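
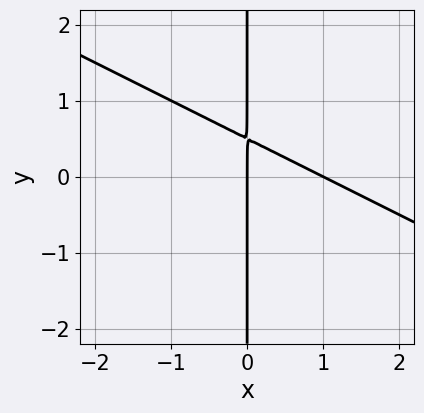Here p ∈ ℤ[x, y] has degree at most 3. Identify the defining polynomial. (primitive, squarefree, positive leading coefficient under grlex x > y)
First, the degree is 2 — the shape is more complex than any degree-1 curve.
Then, from the axis intercepts and sections: every point of the y-axis in the box is on the curve; among the integer gridlines, it crosses the x-axis at x ∈ {0, 1}.
Finally, matching integer coefficients to the picture gives p.

x^2 + 2*x*y - x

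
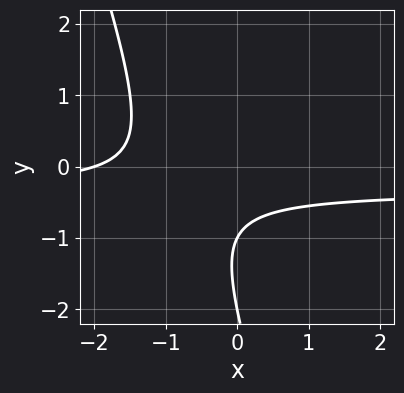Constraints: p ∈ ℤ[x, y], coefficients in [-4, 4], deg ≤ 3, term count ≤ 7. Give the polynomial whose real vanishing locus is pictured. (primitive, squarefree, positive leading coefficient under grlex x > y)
1. deg p = 2. A generic line meets the curve in up to 2 points.
2. Observable constraints: the y-axis gridline crossings are at y ∈ {-2, -1}; it crosses the x-axis at the gridline x = -2.
3. These observations pin down the coefficients.

3*x*y + y^2 + x + 3*y + 2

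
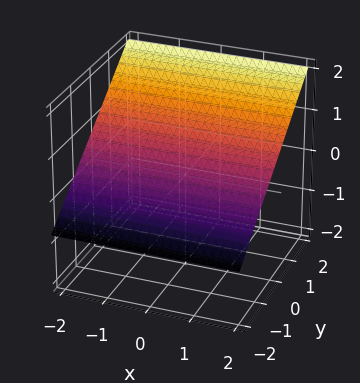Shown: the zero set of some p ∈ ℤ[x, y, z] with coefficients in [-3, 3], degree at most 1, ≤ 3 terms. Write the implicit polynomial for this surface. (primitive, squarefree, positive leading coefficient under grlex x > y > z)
2*y - 3*z + 2

(a) deg p = 1.
(b) Against the integer gridlines: the surface avoids every integer x-axis point in the box; it meets the y-axis at y = -1 (among the integer gridlines).
(c) Solving for integer coefficients yields p as stated.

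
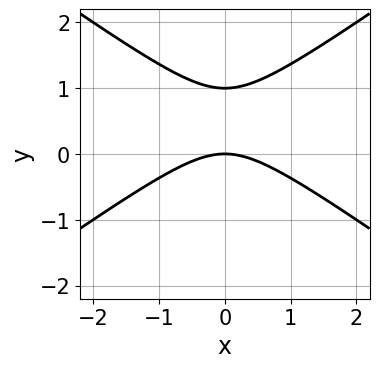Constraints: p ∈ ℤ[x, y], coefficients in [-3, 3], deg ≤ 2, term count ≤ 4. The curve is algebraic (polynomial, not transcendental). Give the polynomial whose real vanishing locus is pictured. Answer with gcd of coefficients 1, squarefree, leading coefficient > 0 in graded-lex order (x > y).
x^2 - 2*y^2 + 2*y

(a) Degree: no degree-1 curve has this shape, so deg p = 2.
(b) Symmetries: it's symmetric under x → −x, forcing even powers of x.
(c) Observable constraints: the y-axis gridline crossings are at y ∈ {0, 1}; it crosses the x-axis at the gridline x = 0.
(d) Solving for integer coefficients yields p as stated.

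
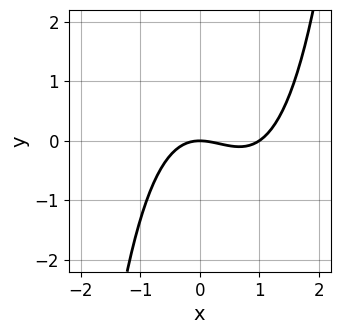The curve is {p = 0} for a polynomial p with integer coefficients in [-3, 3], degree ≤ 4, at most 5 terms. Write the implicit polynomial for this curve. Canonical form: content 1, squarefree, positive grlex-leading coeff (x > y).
2*x^3 - 2*x^2 - 3*y

First, deg p = 3. No degree-2 curve has this shape.
Then, against the integer gridlines: it crosses the y-axis at the gridline y = 0; among the integer gridlines, it crosses the x-axis at x ∈ {0, 1}.
Finally, putting this together gives p.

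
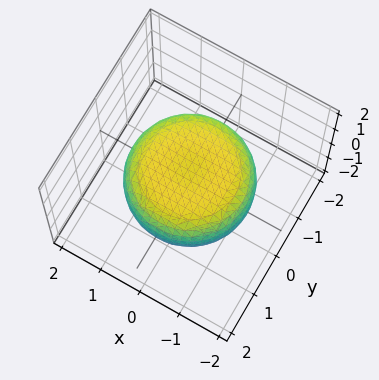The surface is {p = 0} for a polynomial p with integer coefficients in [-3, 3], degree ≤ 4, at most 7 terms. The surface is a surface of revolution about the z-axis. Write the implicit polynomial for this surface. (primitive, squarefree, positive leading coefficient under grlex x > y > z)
x^4 + 2*x^2*y^2 + y^4 - x^2 - y^2 + 3*z^2 - 2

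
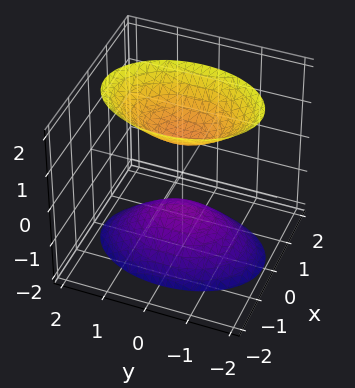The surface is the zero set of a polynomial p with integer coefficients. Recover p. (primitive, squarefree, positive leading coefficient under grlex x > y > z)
First, I count 2 distinct pieces.
Next, degree: two separate bowl-shaped sheets opening away from each other; a quadric, so deg p = 2.
Then, symmetries: the x ↦ −x reflection is a symmetry, so x appears only in even powers; the z ↦ −z reflection is a symmetry, so z appears only in even powers; mirror symmetry y ↦ −y ⇒ only even powers of y.
Then, from the visible intercepts: among the integer gridlines, it crosses the z-axis at z ∈ {-1, 1}; it misses every integer gridline on the x-axis; the surface avoids every integer y-axis point in the box.
Finally, putting this together gives p.

2*x^2 + y^2 - z^2 + 1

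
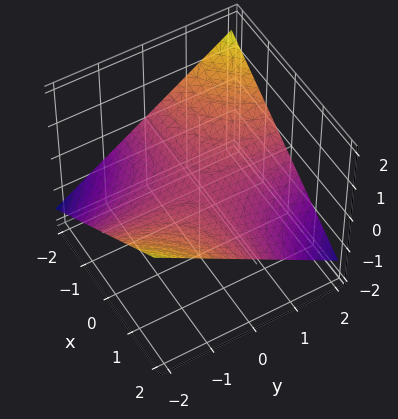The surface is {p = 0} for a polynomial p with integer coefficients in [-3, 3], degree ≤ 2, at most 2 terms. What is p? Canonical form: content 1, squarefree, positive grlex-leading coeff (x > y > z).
x*y + 3*z

(a) The degree is 2 — a hyperbolic paraboloid; a quadric.
(b) Checking where it meets the axes: every point of the y-axis in the box is on the surface; it crosses the z-axis at the gridline z = 0.
(c) Putting this together gives p. Check: (1, 0, 0) on the x-axis lies on the surface, and p(1, 0, 0) = 0. ✓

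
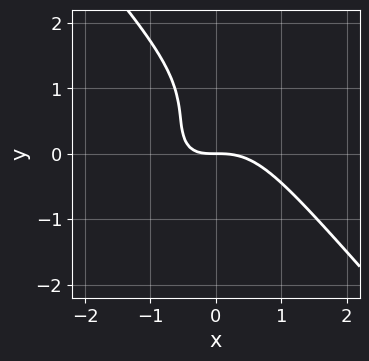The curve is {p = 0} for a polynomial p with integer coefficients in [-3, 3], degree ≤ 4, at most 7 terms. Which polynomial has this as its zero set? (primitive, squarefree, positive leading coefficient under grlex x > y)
3*x^3 + 2*y^3 + 2*x*y - 3*y^2 + 3*y

1. Degree: the shape is more complex than any degree-2 curve, so deg p = 3.
2. From the visible intercepts: it meets the y-axis at y = 0 (among the integer gridlines); it crosses the x-axis at the gridline x = 0.
3. Assembling these constraints gives the stated polynomial.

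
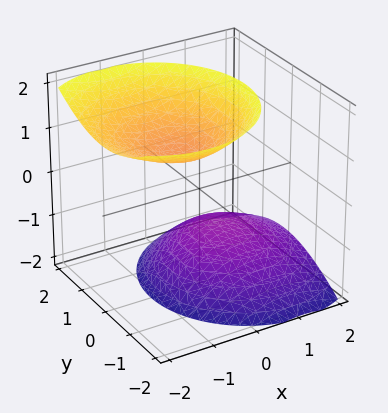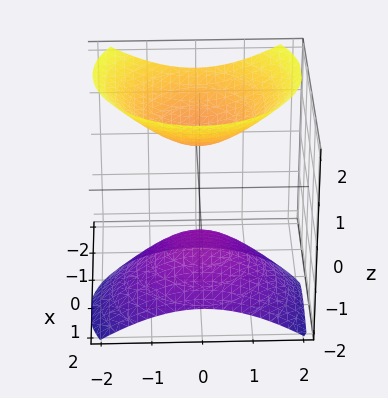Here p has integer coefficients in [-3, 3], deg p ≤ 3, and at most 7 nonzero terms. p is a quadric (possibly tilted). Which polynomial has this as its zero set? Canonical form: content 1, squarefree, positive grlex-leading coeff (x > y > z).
There are 2 components.
deg p = 2.
Against the integer gridlines: the surface avoids every integer y-axis point in the box; the surface avoids every integer x-axis point in the box.
Solving for integer coefficients yields p as stated.

x^2 + x*z + y^2 - z^2 + 1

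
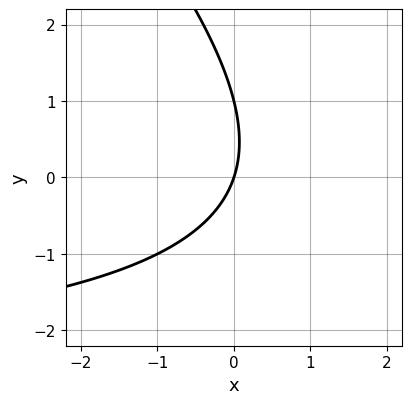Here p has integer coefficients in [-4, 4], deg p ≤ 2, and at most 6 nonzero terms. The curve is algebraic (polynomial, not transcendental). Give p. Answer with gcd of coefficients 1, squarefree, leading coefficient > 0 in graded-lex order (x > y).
1. deg p = 2.
2. Observable constraints: it crosses the x-axis at the gridline x = 0; the y-axis gridline crossings are at y ∈ {0, 1}.
3. Assembling these constraints gives the stated polynomial.

x*y + y^2 + 3*x - y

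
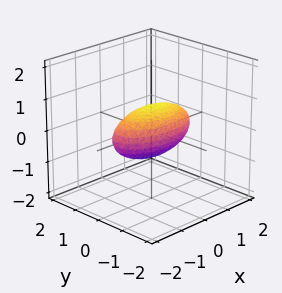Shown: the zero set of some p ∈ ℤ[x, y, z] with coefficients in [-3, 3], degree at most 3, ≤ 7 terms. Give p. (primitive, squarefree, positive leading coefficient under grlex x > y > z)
First, deg p = 2. A generic line meets the surface in up to 2 points.
Finally, solving for integer coefficients yields p as stated.

x^2 + 3*y^2 + y*z + 3*z^2 - 2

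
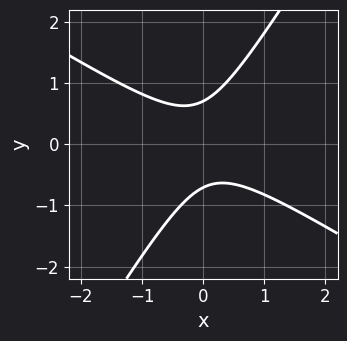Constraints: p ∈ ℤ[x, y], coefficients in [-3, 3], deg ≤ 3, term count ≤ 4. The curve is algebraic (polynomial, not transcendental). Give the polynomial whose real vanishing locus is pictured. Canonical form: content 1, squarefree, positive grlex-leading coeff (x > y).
First, the degree is 2 — a generic line meets the curve in up to 2 points.
Next, reading off the gridlines: the curve avoids every integer x-axis point in the box.
Finally, assembling these constraints gives the stated polynomial.

2*x^2 + 2*x*y - 2*y^2 + 1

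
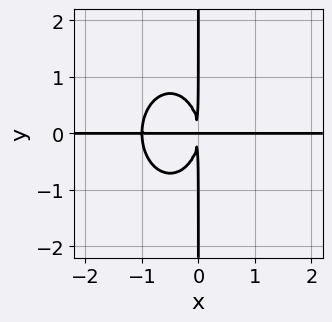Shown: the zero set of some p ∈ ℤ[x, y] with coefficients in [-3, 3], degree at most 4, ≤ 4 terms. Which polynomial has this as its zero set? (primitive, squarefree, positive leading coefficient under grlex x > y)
1. deg p = 4.
2. Against the integer gridlines: the visible x-axis segment lies entirely on the curve; every point of the y-axis in the box is on the curve.
3. Assembling these constraints gives the stated polynomial.

2*x^3*y + x*y^3 + 2*x^2*y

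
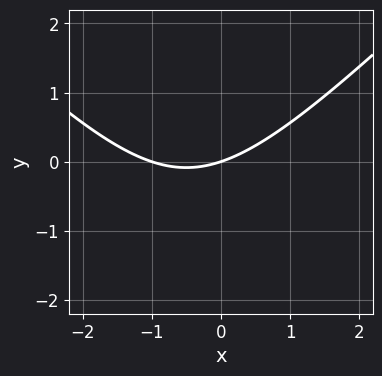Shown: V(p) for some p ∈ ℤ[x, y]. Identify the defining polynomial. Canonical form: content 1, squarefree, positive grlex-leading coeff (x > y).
x^2 - y^2 + x - 3*y

1. Degree: a generic line meets the curve in up to 2 points, so deg p = 2.
2. From the visible intercepts: among the integer gridlines, it crosses the x-axis at x ∈ {-1, 0}; one y-axis crossing is at y = 0.
3. Solving for integer coefficients yields p as stated.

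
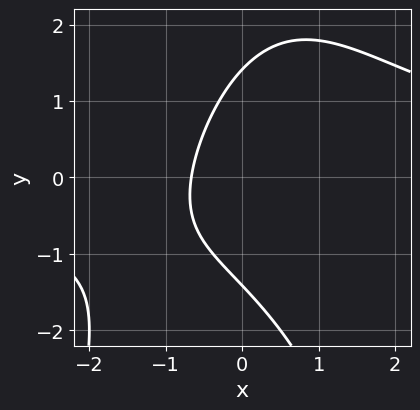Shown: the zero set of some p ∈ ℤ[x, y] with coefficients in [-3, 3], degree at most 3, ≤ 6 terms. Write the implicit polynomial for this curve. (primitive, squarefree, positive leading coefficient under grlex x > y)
x^2*y + y^2 - 3*x - 2

First, degree: the shape is more complex than any degree-2 curve, so deg p = 3.
Finally, matching integer coefficients to the picture gives p.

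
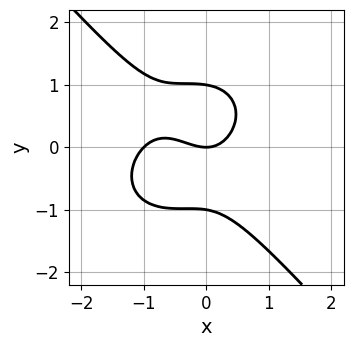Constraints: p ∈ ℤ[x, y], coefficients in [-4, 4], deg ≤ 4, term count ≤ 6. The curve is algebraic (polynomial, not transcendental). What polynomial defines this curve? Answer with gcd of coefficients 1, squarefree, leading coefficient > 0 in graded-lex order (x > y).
3*x^3 + x*y^2 + 3*y^3 + 3*x^2 - 3*y

1. The degree is 3 — no degree-2 curve has this shape.
2. Against the integer gridlines: the x-axis gridline crossings are at x ∈ {-1, 0}; the y-axis gridline crossings are at y ∈ {-1, 0, 1}.
3. Together with the visible shape, these determine p as stated.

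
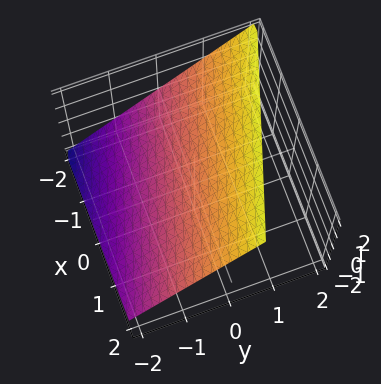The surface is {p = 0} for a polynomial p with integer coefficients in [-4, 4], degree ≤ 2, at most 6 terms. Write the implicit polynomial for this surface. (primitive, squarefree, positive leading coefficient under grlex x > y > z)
x + 3*y - 3*z + 2

1. The degree is 1 — every cross-section is a straight line — this is a plane.
2. Against the integer gridlines: it crosses the x-axis at the gridline x = -2.
3. Together with the visible shape, these determine p as stated.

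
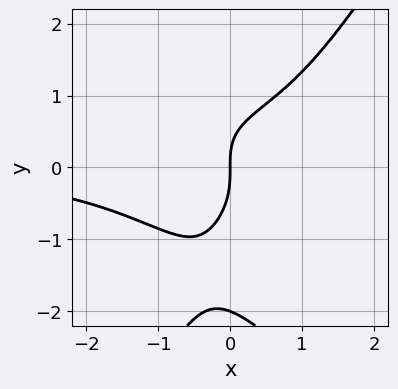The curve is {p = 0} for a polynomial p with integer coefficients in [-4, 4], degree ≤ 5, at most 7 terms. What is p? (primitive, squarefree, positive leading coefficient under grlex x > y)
x^3*y + 2*x^2*y^2 - y^4 - 2*y^3 + 3*x

Degree: no degree-3 curve has this shape, so deg p = 4.
Against the integer gridlines: the y-axis gridline crossings are at y ∈ {-2, 0}; it crosses the x-axis at the gridline x = 0.
Solving for integer coefficients yields p as stated.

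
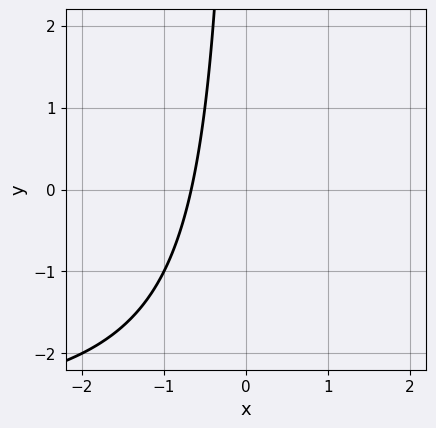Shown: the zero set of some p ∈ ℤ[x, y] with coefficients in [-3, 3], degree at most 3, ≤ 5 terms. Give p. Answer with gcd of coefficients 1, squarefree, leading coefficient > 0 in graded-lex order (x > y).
x*y + 3*x + 2

(a) The degree is 2 — no degree-1 curve has this shape.
(b) From the axis intercepts and sections: the curve avoids every integer y-axis point in the box.
(c) Assembling these constraints gives the stated polynomial.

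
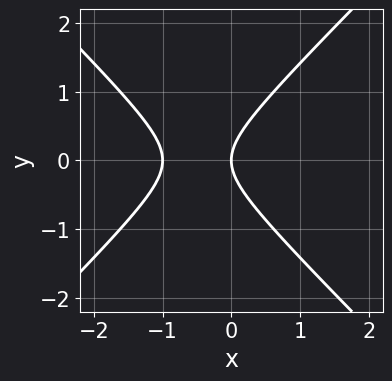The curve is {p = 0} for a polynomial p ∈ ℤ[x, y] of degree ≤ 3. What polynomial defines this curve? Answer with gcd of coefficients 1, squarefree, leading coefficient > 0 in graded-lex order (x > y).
Degree: the shape is more complex than any degree-1 curve, so deg p = 2.
Symmetries: it's symmetric under y → −y, forcing even powers of y.
Against the integer gridlines: one y-axis crossing is at y = 0; among the integer gridlines, it crosses the x-axis at x ∈ {-1, 0}.
Matching integer coefficients to the picture gives p.

x^2 - y^2 + x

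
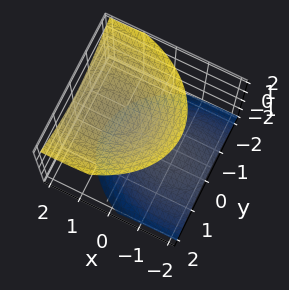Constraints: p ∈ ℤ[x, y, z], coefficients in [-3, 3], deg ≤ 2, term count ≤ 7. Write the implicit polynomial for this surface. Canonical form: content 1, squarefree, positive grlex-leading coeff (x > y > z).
x^2 - 2*x*z + 2*y^2 - 2*z^2 + 2

(a) There are 2 components. Treating them together as one polynomial.
(b) The degree is 2 — a generic line meets the surface in up to 2 points.
(c) From the axis intercepts and sections: among the integer gridlines, it crosses the z-axis at z ∈ {-1, 1}; the surface avoids every integer y-axis point in the box; the surface avoids every integer x-axis point in the box.
(d) The integer polynomial consistent with all of this is the stated p.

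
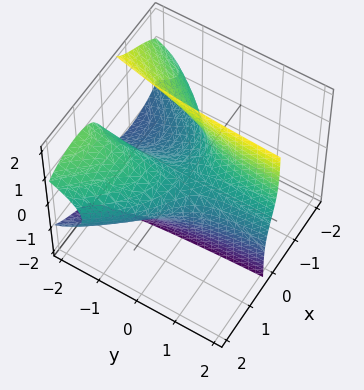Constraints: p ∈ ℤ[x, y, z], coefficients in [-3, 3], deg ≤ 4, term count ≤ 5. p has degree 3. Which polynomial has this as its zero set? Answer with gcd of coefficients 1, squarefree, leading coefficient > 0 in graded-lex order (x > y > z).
x^3 + 3*x*z^2 + 3*x*y + 2*z

1. The degree is 3 — a generic line meets the surface in up to 3 points.
2. Reading off the gridlines: it crosses the z-axis at the gridline z = 0; one x-axis crossing is at x = 0; every point of the y-axis in the box is on the surface.
3. These observations pin down the coefficients.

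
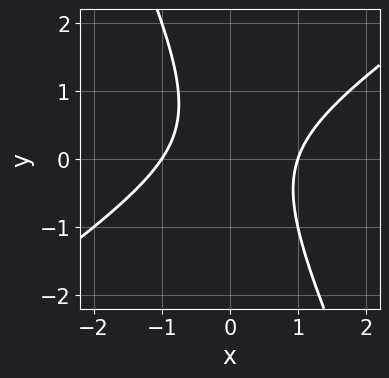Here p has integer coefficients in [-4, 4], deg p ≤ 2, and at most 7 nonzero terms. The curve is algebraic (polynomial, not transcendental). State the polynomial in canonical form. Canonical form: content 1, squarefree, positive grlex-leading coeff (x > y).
3*x^2 - 3*x*y - 2*y^2 + y - 3

(a) Degree: no degree-1 curve has this shape, so deg p = 2.
(b) Reading off the gridlines: no y-intercept at any integer in the box; among the integer gridlines, it crosses the x-axis at x ∈ {-1, 1}.
(c) These observations pin down the coefficients.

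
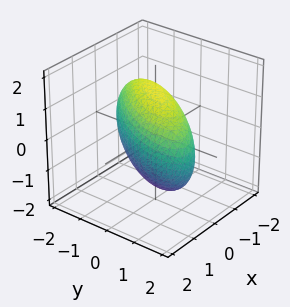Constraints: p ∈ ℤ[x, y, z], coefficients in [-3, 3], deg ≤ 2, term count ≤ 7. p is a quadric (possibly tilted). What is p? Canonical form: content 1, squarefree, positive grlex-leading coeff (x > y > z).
(a) The degree is 2 — a generic line meets the surface in up to 2 points.
(b) Against the integer gridlines: among the integer gridlines, it crosses the x-axis at x ∈ {-1, 1}.
(c) The integer polynomial consistent with all of this is the stated p.

2*x^2 - 2*x*y + y^2 + z^2 - 2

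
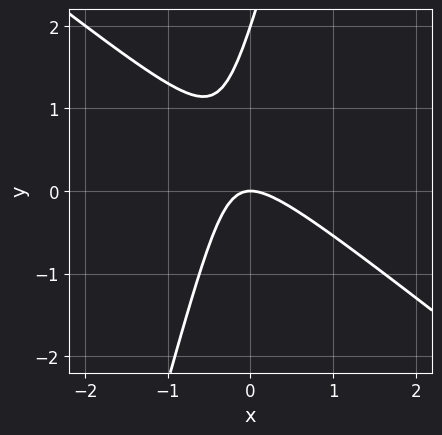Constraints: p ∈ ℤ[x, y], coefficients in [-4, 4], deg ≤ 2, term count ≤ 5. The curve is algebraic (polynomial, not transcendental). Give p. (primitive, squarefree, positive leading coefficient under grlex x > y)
1. deg p = 2. The shape is more complex than any degree-1 curve.
2. From the axis intercepts and sections: it meets the x-axis at x = 0 (among the integer gridlines); the y-axis gridline crossings are at y ∈ {0, 2}.
3. Fitting integer coefficients to these (and the overall shape) gives p.

3*x^2 + 3*x*y - y^2 + 2*y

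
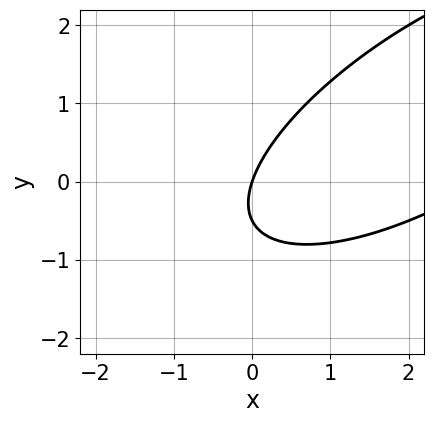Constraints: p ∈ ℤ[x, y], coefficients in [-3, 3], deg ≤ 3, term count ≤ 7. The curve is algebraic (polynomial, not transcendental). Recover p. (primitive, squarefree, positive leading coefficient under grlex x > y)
x^2 - 2*x*y + 2*y^2 - 3*x + y

(a) The degree is 2 — a generic line meets the curve in up to 2 points.
(b) Against the integer gridlines: it crosses the x-axis at the gridline x = 0; one y-axis crossing is at y = 0.
(c) These observations pin down the coefficients.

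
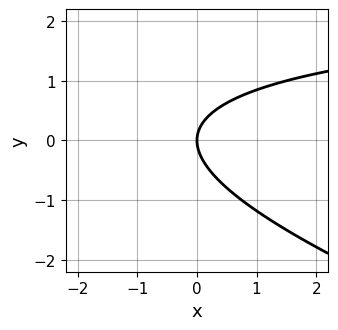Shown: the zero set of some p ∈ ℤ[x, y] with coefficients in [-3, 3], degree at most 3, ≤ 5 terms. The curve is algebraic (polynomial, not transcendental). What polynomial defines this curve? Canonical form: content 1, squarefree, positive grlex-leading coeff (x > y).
x*y + 3*y^2 - 3*x

First, deg p = 2. No degree-1 curve has this shape.
Then, against the integer gridlines: it meets the y-axis at y = 0 (among the integer gridlines); it crosses the x-axis at the gridline x = 0.
Finally, these observations pin down the coefficients.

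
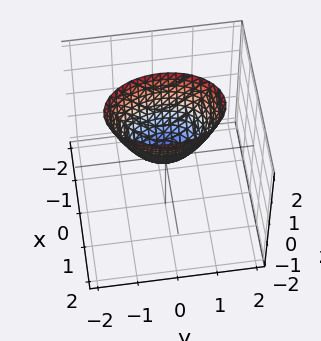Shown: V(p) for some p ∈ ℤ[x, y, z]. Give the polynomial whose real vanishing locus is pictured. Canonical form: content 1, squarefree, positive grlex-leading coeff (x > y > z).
2*x^2 + y^2 - z

1. Degree: a paraboloid; a quadric, so deg p = 2.
2. Symmetries: mirror symmetry y ↦ −y ⇒ only even powers of y; the x ↦ −x reflection is a symmetry, so x appears only in even powers.
3. Against the integer gridlines: one x-axis crossing is at x = 0; it meets the z-axis at z = 0 (among the integer gridlines).
4. Solving for integer coefficients yields p as stated.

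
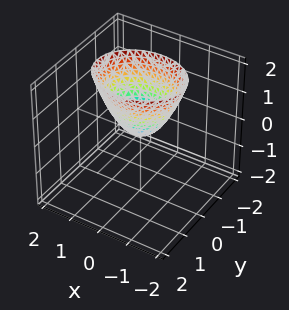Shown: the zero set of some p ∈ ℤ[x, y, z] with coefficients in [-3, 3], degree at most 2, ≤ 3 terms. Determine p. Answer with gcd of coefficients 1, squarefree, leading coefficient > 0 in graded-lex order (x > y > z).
2*x^2 + 3*y^2 - 2*z

(a) deg p = 2. A paraboloid; a quadric.
(b) Symmetries: mirror symmetry x ↦ −x ⇒ only even powers of x; the y ↦ −y reflection is a symmetry, so y appears only in even powers.
(c) Reading off the gridlines: one z-axis crossing is at z = 0; it crosses the y-axis at the gridline y = 0; one x-axis crossing is at x = 0.
(d) These observations pin down the coefficients.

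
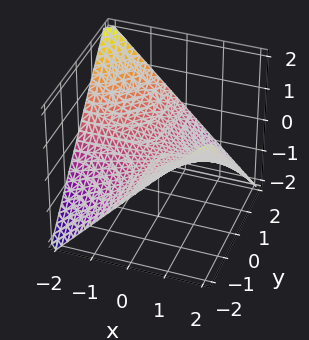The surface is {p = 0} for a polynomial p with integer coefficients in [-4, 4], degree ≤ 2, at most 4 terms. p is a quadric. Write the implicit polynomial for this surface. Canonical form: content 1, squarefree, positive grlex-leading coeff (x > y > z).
1. Degree: a hyperbolic paraboloid; a quadric, so deg p = 2.
2. From the visible intercepts: it crosses the z-axis at the gridline z = 0; every point of the y-axis in the box is on the surface.
3. Fitting integer coefficients to these (and the overall shape) gives p.

x*y + 2*z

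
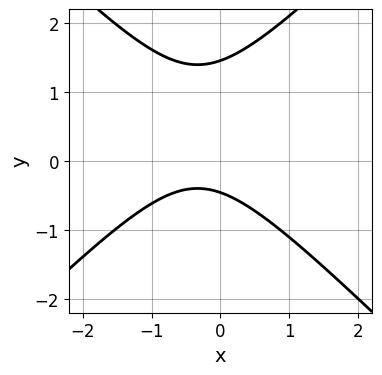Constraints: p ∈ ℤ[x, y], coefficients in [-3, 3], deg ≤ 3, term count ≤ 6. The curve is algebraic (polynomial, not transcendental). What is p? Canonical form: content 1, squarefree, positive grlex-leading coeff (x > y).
3*x^2 - 3*y^2 + 2*x + 3*y + 2

First, degree: a generic line meets the curve in up to 2 points, so deg p = 2.
Then, against the integer gridlines: no x-intercept at any integer in the box.
Finally, matching integer coefficients to the picture gives p.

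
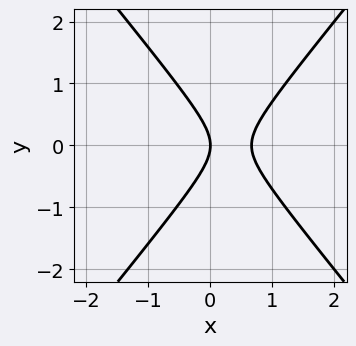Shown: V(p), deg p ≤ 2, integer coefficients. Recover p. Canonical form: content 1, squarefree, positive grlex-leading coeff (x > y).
3*x^2 - 2*y^2 - 2*x

First, degree: a generic line meets the curve in up to 2 points, so deg p = 2.
Then, symmetries: it's symmetric under y → −y, forcing even powers of y.
Then, checking where it meets the axes: one y-axis crossing is at y = 0; one x-axis crossing is at x = 0.
Finally, together with the visible shape, these determine p as stated.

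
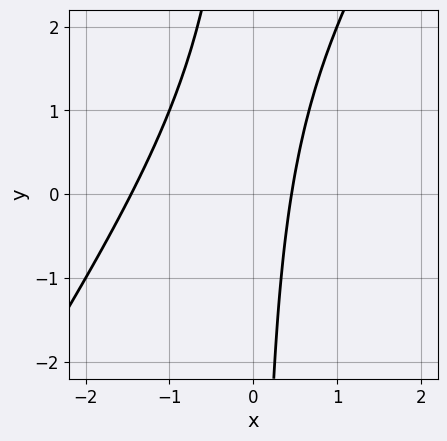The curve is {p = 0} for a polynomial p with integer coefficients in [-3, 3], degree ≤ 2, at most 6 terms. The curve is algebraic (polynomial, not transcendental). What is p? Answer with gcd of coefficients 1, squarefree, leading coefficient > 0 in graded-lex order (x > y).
First, deg p = 2. No degree-1 curve has this shape.
Then, reading off the gridlines: it misses every integer gridline on the y-axis.
Finally, assembling these constraints gives the stated polynomial.

3*x^2 - 2*x*y + 3*x - 2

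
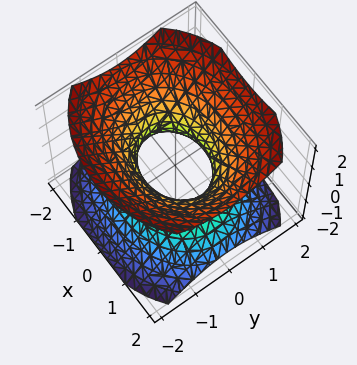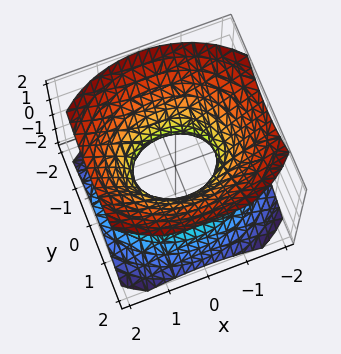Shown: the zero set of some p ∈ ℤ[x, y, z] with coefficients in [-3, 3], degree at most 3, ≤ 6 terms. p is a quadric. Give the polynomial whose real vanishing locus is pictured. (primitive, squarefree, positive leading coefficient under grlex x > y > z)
The degree is 2 — one connected sheet with a waist; a quadric.
Symmetries: mirror symmetry x ↦ −x ⇒ only even powers of x; the y ↦ −y reflection is a symmetry, so y appears only in even powers; it's symmetric under z → −z, forcing even powers of z.
Observable constraints: among the integer gridlines, it crosses the x-axis at x ∈ {-1, 1}; it misses every integer gridline on the z-axis.
These observations pin down the coefficients.

2*x^2 + 3*y^2 - 3*z^2 - 2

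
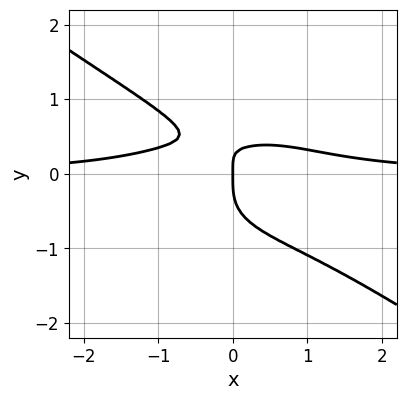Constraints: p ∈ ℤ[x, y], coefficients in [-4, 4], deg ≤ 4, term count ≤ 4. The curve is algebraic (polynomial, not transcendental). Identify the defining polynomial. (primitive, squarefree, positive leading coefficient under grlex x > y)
1. Degree: no degree-3 curve has this shape, so deg p = 4.
2. Checking where it meets the axes: it meets the x-axis at x = 0 (among the integer gridlines); one y-axis crossing is at y = 0.
3. These observations pin down the coefficients.

x^3*y + 3*y^4 + 2*x*y - x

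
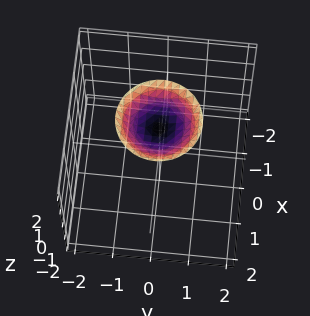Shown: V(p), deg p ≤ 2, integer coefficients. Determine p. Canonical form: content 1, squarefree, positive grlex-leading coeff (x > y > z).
x^2 + y^2 - 2*z + 3

The degree is 2 — no degree-1 surface has this shape.
Symmetries: the z-axis is an axis of rotation, so x and y enter only as x² + y².
Reading off the gridlines: it misses every integer gridline on the y-axis; it misses every integer gridline on the x-axis; a circular section at z = 2 has radius exactly 1.
Assembling these constraints gives the stated polynomial.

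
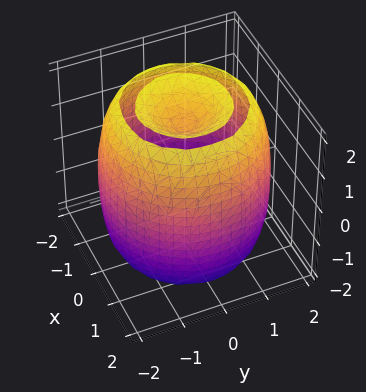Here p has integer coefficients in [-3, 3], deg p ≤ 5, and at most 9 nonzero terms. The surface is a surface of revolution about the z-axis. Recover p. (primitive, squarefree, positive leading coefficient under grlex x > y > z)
x^4 + 2*x^2*y^2 + y^4 - 3*x^2 - 3*y^2 + z^2 - 2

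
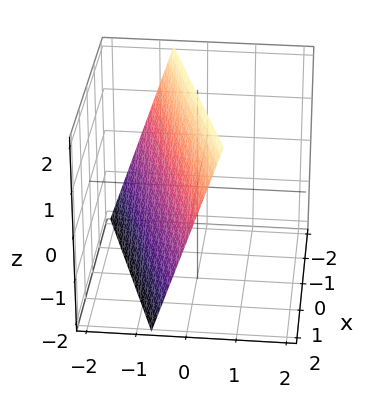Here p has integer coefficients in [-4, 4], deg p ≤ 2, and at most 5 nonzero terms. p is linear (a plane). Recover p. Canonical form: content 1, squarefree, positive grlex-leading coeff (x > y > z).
x - 3*y + z - 2

(a) Degree: every cross-section is a straight line — this is a plane, so deg p = 1.
(b) From the axis intercepts and sections: it meets the x-axis at x = 2 (among the integer gridlines); it crosses the z-axis at the gridline z = 2.
(c) The integer polynomial consistent with all of this is the stated p.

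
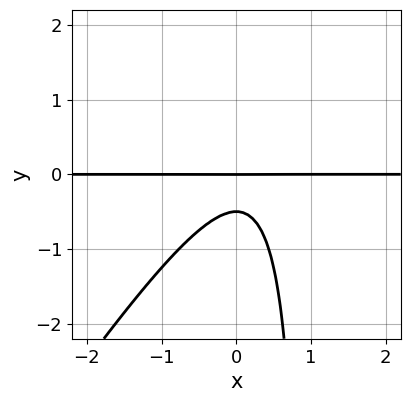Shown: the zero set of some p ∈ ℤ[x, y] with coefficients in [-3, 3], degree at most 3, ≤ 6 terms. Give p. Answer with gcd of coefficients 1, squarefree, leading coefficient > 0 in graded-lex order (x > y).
3*x^2*y - 2*x*y^2 - x*y + 2*y^2 + y

First, deg p = 3. A generic line meets the curve in up to 3 points.
Then, from the axis intercepts and sections: every point of the x-axis in the box is on the curve; it meets the y-axis at y = 0 (among the integer gridlines).
Finally, matching integer coefficients to the picture gives p.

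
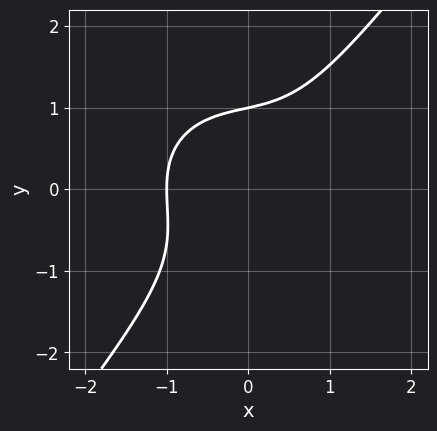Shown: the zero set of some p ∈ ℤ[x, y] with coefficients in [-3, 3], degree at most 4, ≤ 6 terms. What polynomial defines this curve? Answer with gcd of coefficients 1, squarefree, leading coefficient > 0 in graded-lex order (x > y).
First, the degree is 3 — a generic line meets the curve in up to 3 points.
Then, against the integer gridlines: it meets the x-axis at x = -1 (among the integer gridlines); it crosses the y-axis at the gridline y = 1.
Finally, putting this together gives p.

3*x^3 + 2*x*y^2 - 3*y^3 + 3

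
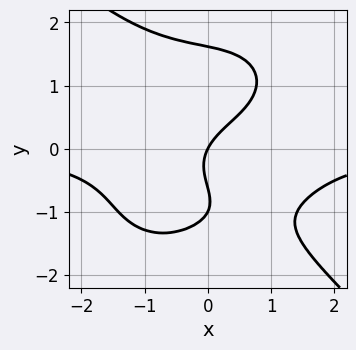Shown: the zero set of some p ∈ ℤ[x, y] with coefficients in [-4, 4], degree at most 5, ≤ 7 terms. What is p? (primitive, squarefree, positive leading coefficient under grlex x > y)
x^3*y + y^4 - 2*y^2 + 2*x - y

First, degree: the shape is more complex than any degree-3 curve, so deg p = 4.
Then, reading off the gridlines: the y-axis gridline crossings are at y ∈ {-1, 0}; it crosses the x-axis at the gridline x = 0.
Finally, these observations pin down the coefficients.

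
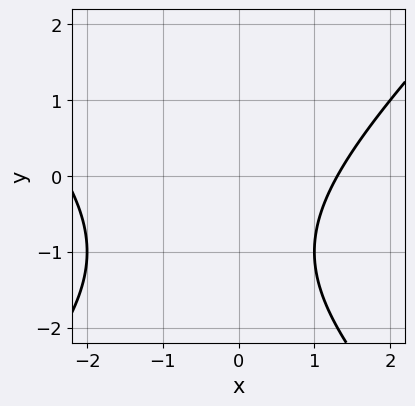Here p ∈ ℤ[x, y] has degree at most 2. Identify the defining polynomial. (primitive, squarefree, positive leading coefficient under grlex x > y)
(a) deg p = 2.
(b) From the axis intercepts and sections: the curve avoids every integer y-axis point in the box.
(c) These observations pin down the coefficients.

x^2 - y^2 + x - 2*y - 3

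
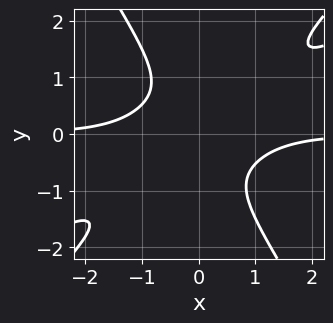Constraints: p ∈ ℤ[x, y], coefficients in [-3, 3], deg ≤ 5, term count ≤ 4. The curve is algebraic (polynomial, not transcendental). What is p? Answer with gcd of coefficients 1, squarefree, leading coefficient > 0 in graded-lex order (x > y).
x^3*y - 2*x^2*y^2 + y^4 + 1

(a) The degree is 4 — the shape is more complex than any degree-3 curve.
(b) Observable constraints: it misses every integer gridline on the x-axis; the curve avoids every integer y-axis point in the box.
(c) Assembling these constraints gives the stated polynomial.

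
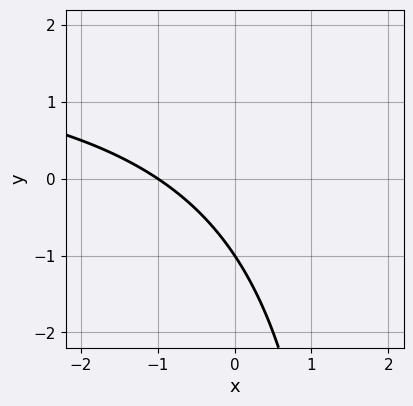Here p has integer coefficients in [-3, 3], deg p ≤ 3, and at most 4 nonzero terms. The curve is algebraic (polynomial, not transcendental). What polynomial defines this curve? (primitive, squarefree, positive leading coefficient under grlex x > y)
x*y - 2*x - 2*y - 2

deg p = 2.
Observable constraints: it meets the y-axis at y = -1 (among the integer gridlines); one x-axis crossing is at x = -1.
Solving for integer coefficients yields p as stated.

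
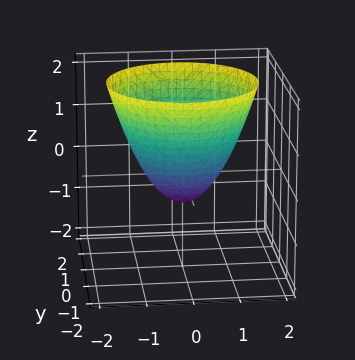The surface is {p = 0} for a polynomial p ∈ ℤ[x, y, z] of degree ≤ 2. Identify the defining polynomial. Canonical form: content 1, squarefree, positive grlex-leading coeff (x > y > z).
First, degree: no degree-1 surface has this shape, so deg p = 2.
Then, symmetries: rotational symmetry about the z-axis ⇒ p depends on x, y only through x² + y².
Then, from the visible intercepts: a circular section at z = 0 has radius between 0 and 1.
Finally, these observations pin down the coefficients.

3*x^2 + 3*y^2 - 3*z - 2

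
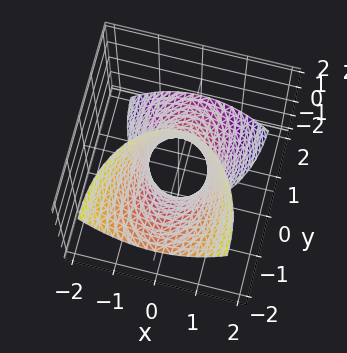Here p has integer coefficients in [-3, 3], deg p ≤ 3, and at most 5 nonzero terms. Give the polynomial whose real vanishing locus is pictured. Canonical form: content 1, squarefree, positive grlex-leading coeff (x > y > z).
2*x^2 + y^2 + 2*y*z - 1

First, degree: no degree-1 surface has this shape, so deg p = 2.
Then, against the integer gridlines: the surface avoids every integer z-axis point in the box; the y-axis gridline crossings are at y ∈ {-1, 1}.
Finally, the integer polynomial consistent with all of this is the stated p.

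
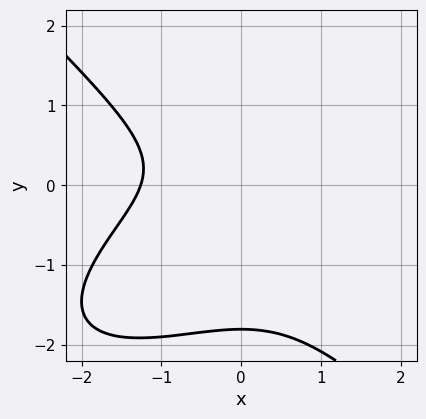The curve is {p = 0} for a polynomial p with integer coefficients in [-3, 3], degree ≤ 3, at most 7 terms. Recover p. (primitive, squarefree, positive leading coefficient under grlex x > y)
1. Degree: a generic line meets the curve in up to 3 points, so deg p = 3.
2. Putting this together gives p.

x^3 - x^2*y + 2*y^3 + 3*y^2 + 2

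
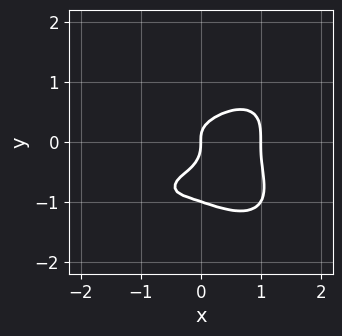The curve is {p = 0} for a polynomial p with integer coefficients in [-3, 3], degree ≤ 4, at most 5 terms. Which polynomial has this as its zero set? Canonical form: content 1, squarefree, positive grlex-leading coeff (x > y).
2*x^4 + 3*y^4 + 3*y^3 - x^2 - x

(a) Degree: a generic line meets the curve in up to 4 points, so deg p = 4.
(b) Observable constraints: among the integer gridlines, it crosses the x-axis at x ∈ {0, 1}; the y-axis gridline crossings are at y ∈ {-1, 0}.
(c) Solving for integer coefficients yields p as stated.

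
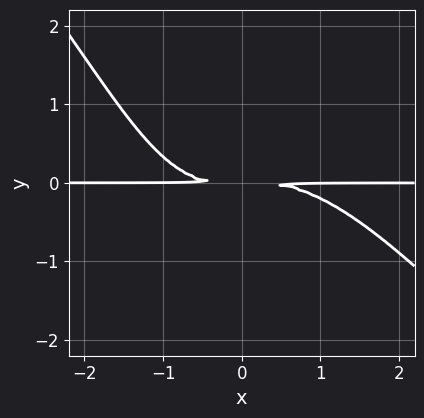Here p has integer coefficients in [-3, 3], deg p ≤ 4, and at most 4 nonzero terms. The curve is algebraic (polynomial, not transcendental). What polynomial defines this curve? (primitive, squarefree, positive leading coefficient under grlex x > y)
x^3*y + x^2*y^2 + x*y^2 + 3*y^2

Degree: the shape is more complex than any degree-3 curve, so deg p = 4.
Reading off the gridlines: the visible x-axis segment lies entirely on the curve.
Fitting integer coefficients to these (and the overall shape) gives p.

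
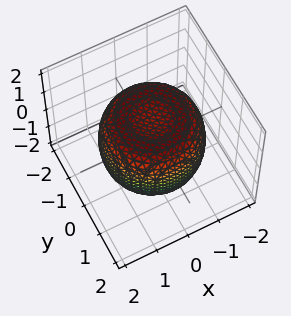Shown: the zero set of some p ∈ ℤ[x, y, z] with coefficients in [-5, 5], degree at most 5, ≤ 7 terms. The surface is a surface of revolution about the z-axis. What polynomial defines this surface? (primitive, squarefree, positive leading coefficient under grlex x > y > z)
2*x^4 + 4*x^2*y^2 + 2*y^4 - 3*x^2 - 3*y^2 + 3*z^2 - 3

1. Degree: the shape is more complex than any degree-3 surface, so deg p = 4.
2. Symmetry: the z-axis is an axis of rotation, so x and y enter only as x² + y².
3. Observable constraints: among the integer gridlines, it crosses the z-axis at z ∈ {-1, 1}; a circular section at z = -1 has radius between 1 and 2.
4. The integer polynomial consistent with all of this is the stated p.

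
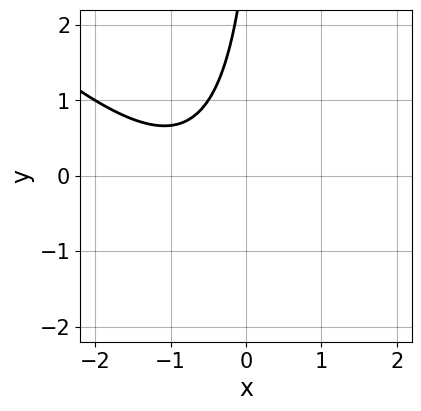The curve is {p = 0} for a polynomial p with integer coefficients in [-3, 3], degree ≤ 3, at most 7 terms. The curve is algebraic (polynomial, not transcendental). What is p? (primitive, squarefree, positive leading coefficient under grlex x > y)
2*x^2 + 2*x*y + 3*x - y + 3

Degree: a generic line meets the curve in up to 2 points, so deg p = 2.
Reading off the gridlines: no y-intercept at any integer in the box; the curve avoids every integer x-axis point in the box.
Matching integer coefficients to the picture gives p.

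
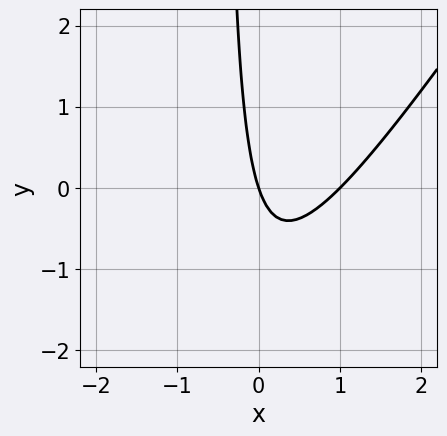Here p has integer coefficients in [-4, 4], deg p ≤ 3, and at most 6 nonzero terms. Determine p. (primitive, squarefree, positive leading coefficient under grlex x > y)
3*x^2 - 2*x*y - 3*x - y

(a) Degree: the shape is more complex than any degree-1 curve, so deg p = 2.
(b) From the visible intercepts: the x-axis gridline crossings are at x ∈ {0, 1}; one y-axis crossing is at y = 0.
(c) Assembling these constraints gives the stated polynomial.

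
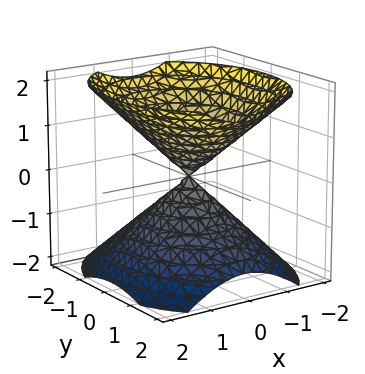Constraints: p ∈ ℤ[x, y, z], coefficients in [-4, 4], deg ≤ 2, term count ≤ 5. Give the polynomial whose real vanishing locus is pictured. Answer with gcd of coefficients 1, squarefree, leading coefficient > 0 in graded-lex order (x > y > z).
1. The picture has 2 separate pieces. Treating them together as one polynomial.
2. Degree: a double cone through the origin; a quadric, so deg p = 2.
3. Symmetries: mirror symmetry y ↦ −y ⇒ only even powers of y; mirror symmetry x ↦ −x ⇒ only even powers of x; mirror symmetry z ↦ −z ⇒ only even powers of z.
4. From the visible intercepts: one z-axis crossing is at z = 0; one x-axis crossing is at x = 0; it crosses the y-axis at the gridline y = 0.
5. Assembling these constraints gives the stated polynomial.

3*x^2 + 2*y^2 - 3*z^2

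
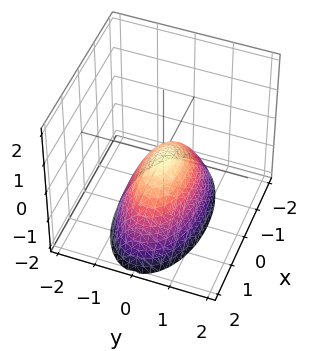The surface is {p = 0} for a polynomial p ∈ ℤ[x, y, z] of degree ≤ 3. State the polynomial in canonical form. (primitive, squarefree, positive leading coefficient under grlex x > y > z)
x^2 + 3*y^2 + 2*z

1. The degree is 2 — a paraboloid; a quadric.
2. Symmetries: it's symmetric under y → −y, forcing even powers of y; mirror symmetry x ↦ −x ⇒ only even powers of x.
3. Reading off the gridlines: one y-axis crossing is at y = 0; one z-axis crossing is at z = 0; it crosses the x-axis at the gridline x = 0.
4. Putting this together gives p.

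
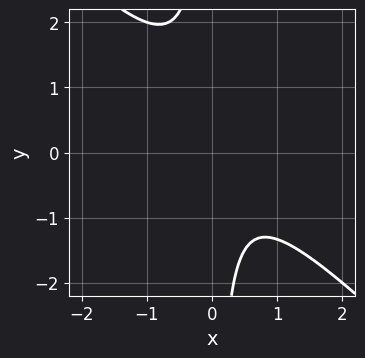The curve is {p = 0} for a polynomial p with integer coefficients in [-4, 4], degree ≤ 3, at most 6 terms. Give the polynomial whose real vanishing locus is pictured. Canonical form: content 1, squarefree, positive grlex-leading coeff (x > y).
deg p = 2. A generic line meets the curve in up to 2 points.
Checking where it meets the axes: no x-intercept at any integer in the box; the curve avoids every integer y-axis point in the box.
Matching integer coefficients to the picture gives p.

3*x^2 + 3*x*y - x + 2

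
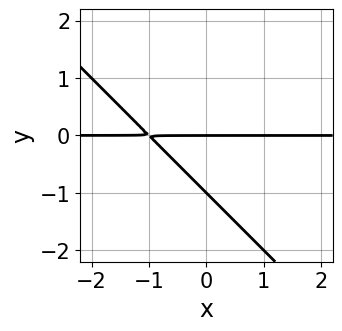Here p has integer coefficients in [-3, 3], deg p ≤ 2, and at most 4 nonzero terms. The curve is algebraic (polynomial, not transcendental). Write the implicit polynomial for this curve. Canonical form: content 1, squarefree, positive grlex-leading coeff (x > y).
1. Degree: no degree-1 curve has this shape, so deg p = 2.
2. From the visible intercepts: the y-axis gridline crossings are at y ∈ {-1, 0}; every point of the x-axis in the box is on the curve.
3. Fitting integer coefficients to these (and the overall shape) gives p.

x*y + y^2 + y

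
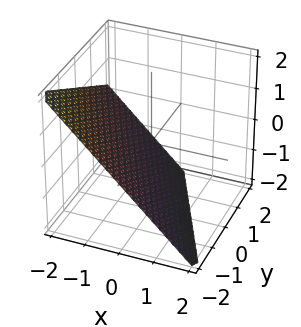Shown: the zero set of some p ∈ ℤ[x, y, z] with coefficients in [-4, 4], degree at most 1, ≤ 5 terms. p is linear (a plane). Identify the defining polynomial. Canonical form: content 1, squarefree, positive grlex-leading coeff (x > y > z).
2*x + y + 2*z + 2

(a) The degree is 1 — every cross-section is a straight line — this is a plane.
(b) Observable constraints: it crosses the z-axis at the gridline z = -1; it crosses the y-axis at the gridline y = -2; it meets the x-axis at x = -1 (among the integer gridlines).
(c) Assembling these constraints gives the stated polynomial.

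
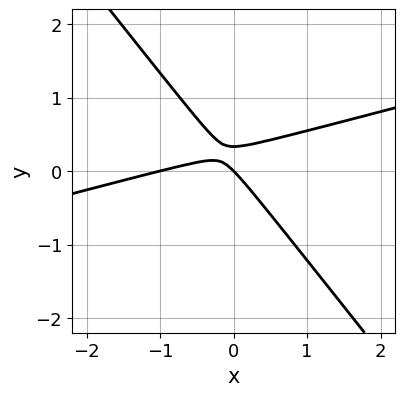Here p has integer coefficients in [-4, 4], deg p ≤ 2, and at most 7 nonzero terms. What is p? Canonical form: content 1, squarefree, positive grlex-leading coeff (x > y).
x^2 - 3*x*y - 3*y^2 + x + y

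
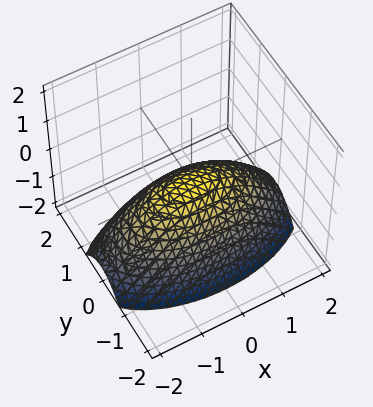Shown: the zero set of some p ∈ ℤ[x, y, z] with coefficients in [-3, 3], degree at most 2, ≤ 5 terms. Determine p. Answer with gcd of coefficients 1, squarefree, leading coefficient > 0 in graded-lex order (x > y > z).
x^2 + 3*y^2 + 3*z

First, the degree is 2 — a paraboloid; a quadric.
Then, symmetries: the y ↦ −y reflection is a symmetry, so y appears only in even powers; it's symmetric under x → −x, forcing even powers of x.
Next, from the visible intercepts: it crosses the z-axis at the gridline z = 0; it crosses the y-axis at the gridline y = 0.
Finally, matching integer coefficients to the picture gives p.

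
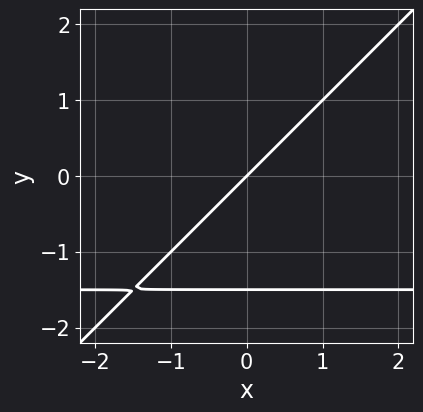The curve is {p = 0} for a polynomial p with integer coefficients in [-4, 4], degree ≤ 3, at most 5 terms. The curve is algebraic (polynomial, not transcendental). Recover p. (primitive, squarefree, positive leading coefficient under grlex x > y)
2*x*y - 2*y^2 + 3*x - 3*y

(a) The degree is 2 — the shape is more complex than any degree-1 curve.
(b) Against the integer gridlines: one y-axis crossing is at y = 0; it meets the x-axis at x = 0 (among the integer gridlines).
(c) Together with the visible shape, these determine p as stated.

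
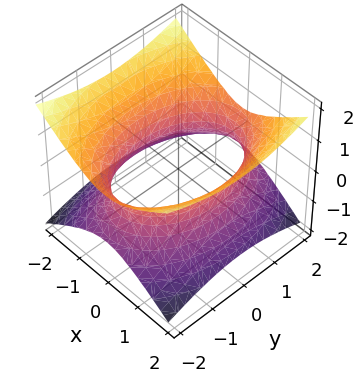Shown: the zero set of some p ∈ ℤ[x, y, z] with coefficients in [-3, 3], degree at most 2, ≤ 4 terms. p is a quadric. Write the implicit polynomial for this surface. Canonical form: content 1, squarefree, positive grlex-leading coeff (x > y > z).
The degree is 2 — an hourglass — one-sheet hyperboloid; a quadric.
Symmetries: the z ↦ −z reflection is a symmetry, so z appears only in even powers; it's symmetric under y → −y, forcing even powers of y; mirror symmetry x ↦ −x ⇒ only even powers of x.
Checking where it meets the axes: the surface avoids every integer z-axis point in the box.
These observations pin down the coefficients.

2*x^2 + y^2 - 3*z^2 - 3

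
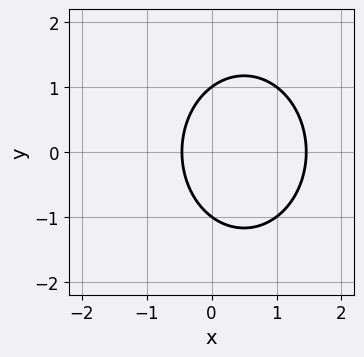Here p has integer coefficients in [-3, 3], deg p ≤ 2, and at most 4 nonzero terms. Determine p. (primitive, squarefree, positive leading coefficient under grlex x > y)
(a) Degree: the shape is more complex than any degree-1 curve, so deg p = 2.
(b) Symmetries: it's symmetric under y → −y, forcing even powers of y.
(c) Observable constraints: among the integer gridlines, it crosses the y-axis at y ∈ {-1, 1}.
(d) Putting this together gives p.

3*x^2 + 2*y^2 - 3*x - 2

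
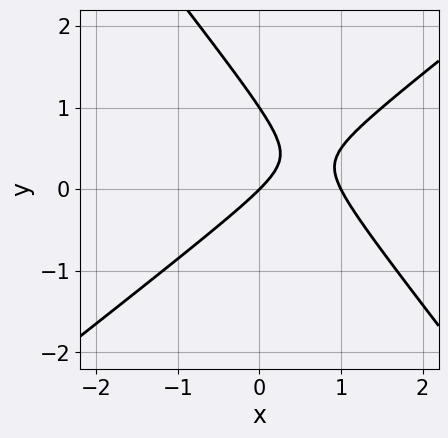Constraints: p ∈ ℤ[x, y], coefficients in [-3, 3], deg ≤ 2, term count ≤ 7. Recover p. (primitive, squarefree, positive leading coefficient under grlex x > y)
2*x^2 - x*y - 2*y^2 - 2*x + 2*y

First, deg p = 2. The shape is more complex than any degree-1 curve.
Then, reading off the gridlines: the x-axis gridline crossings are at x ∈ {0, 1}; among the integer gridlines, it crosses the y-axis at y ∈ {0, 1}.
Finally, putting this together gives p.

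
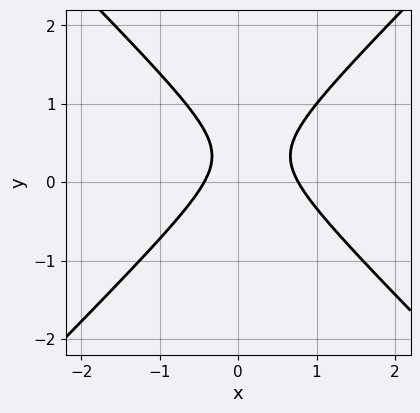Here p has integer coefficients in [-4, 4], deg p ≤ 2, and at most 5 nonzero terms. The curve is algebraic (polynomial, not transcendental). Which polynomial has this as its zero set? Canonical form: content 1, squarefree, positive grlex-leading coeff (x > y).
3*x^2 - 3*y^2 - x + 2*y - 1

(a) deg p = 2. No degree-1 curve has this shape.
(b) Reading off the gridlines: no y-intercept at any integer in the box.
(c) Fitting integer coefficients to these (and the overall shape) gives p.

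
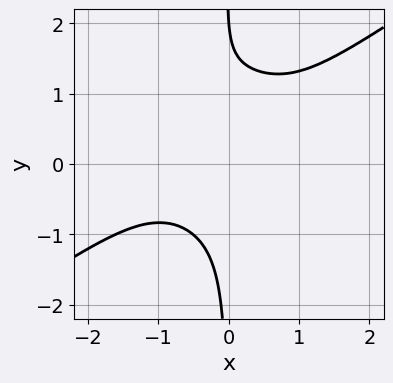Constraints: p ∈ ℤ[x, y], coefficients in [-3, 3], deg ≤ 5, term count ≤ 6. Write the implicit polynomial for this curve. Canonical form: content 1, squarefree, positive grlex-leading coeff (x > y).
First, deg p = 4.
Then, from the visible intercepts: one y-axis crossing is at y = 2; no x-intercept at any integer in the box.
Finally, together with the visible shape, these determine p as stated.

x^4 - 3*x*y^3 + 3*x*y^2 - y + 2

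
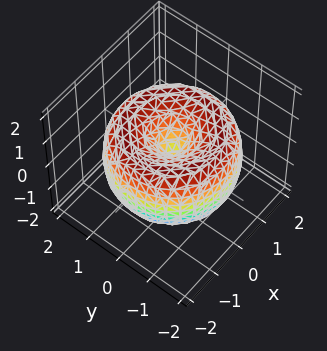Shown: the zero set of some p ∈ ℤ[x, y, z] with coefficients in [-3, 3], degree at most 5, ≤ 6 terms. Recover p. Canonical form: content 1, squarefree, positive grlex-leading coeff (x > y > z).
x^4 + 2*x^2*y^2 + y^4 - 3*x^2 - 3*y^2 + 2*z^2

1. Degree: the shape is more complex than any degree-3 surface, so deg p = 4.
2. Symmetries: rotational symmetry about the z-axis ⇒ p depends on x, y only through x² + y².
3. Reading off the gridlines: it meets the x-axis at x = 0 (among the integer gridlines); a circular section at z = 1 has radius exactly 1; it crosses the z-axis at the gridline z = 0.
4. Together with the visible shape, these determine p as stated.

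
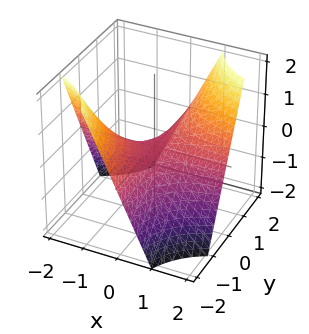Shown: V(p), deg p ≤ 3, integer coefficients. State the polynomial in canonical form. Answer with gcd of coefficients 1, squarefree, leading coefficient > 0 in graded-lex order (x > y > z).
(a) deg p = 2.
(b) Observable constraints: one z-axis crossing is at z = 0; every point of the y-axis in the box is on the surface.
(c) Assembling these constraints gives the stated polynomial.

x*y - z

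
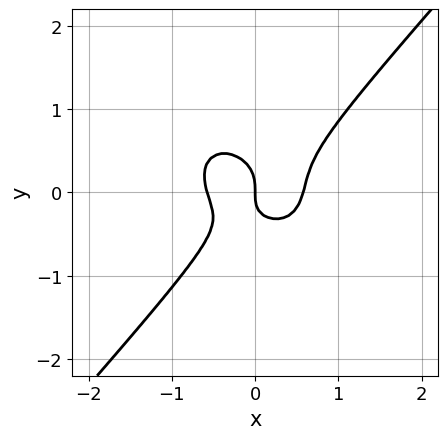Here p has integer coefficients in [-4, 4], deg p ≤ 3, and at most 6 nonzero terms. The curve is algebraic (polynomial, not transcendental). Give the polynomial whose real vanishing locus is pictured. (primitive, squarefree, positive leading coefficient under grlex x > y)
1. The degree is 3 — the shape is more complex than any degree-2 curve.
2. From the visible intercepts: one y-axis crossing is at y = 0; one x-axis crossing is at x = 0.
3. The integer polynomial consistent with all of this is the stated p.

3*x^3 + x*y^2 - 3*y^3 - x*y - x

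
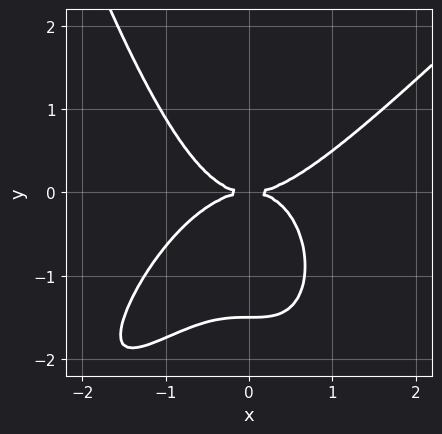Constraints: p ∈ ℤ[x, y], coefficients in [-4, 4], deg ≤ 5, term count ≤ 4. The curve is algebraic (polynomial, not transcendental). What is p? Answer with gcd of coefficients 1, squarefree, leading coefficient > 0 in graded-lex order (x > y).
deg p = 4. No degree-3 curve has this shape.
Checking where it meets the axes: one y-axis crossing is at y = 0; it crosses the x-axis at the gridline x = 0.
Fitting integer coefficients to these (and the overall shape) gives p.

2*x^4 - 2*x^3*y - 2*y^3 - 3*y^2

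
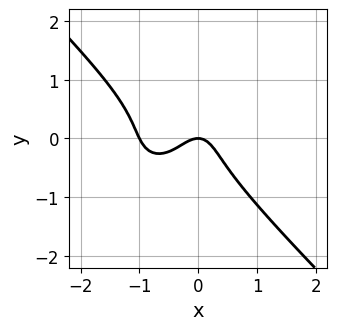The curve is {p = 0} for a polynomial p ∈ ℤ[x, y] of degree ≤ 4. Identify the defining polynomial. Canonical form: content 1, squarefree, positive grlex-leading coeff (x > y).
2*x^3 + 2*y^3 + 2*x^2 + y

First, deg p = 3. No degree-2 curve has this shape.
Next, reading off the gridlines: the x-axis gridline crossings are at x ∈ {-1, 0}; one y-axis crossing is at y = 0.
Finally, matching integer coefficients to the picture gives p.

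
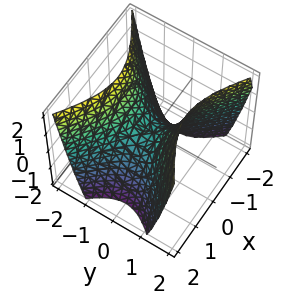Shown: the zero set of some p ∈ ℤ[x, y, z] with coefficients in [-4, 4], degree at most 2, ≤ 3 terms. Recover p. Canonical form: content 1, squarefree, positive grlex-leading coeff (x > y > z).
2*x^2 - 3*y^2 + 2*z

deg p = 2. A hyperbolic paraboloid; a quadric.
Symmetries: the x ↦ −x reflection is a symmetry, so x appears only in even powers; it's symmetric under y → −y, forcing even powers of y.
Against the integer gridlines: it meets the z-axis at z = 0 (among the integer gridlines); it meets the x-axis at x = 0 (among the integer gridlines); it crosses the y-axis at the gridline y = 0.
Matching integer coefficients to the picture gives p.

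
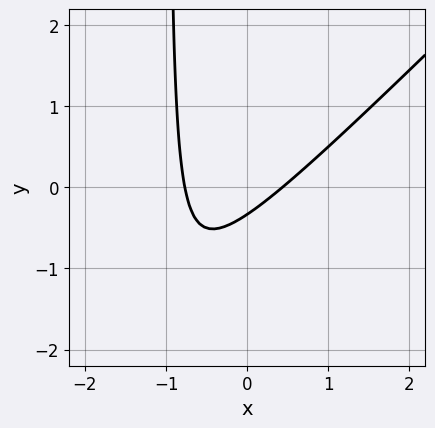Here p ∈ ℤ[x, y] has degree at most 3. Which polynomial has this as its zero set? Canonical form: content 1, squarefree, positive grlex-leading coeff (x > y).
3*x^2 - 3*x*y + x - 3*y - 1

Degree: the shape is more complex than any degree-1 curve, so deg p = 2.
Putting this together gives p.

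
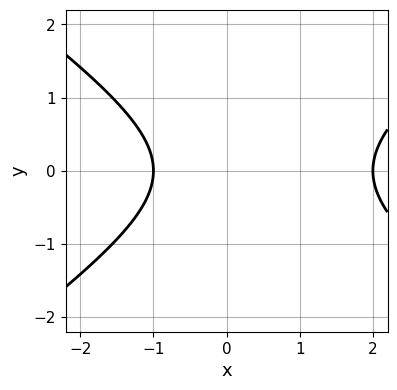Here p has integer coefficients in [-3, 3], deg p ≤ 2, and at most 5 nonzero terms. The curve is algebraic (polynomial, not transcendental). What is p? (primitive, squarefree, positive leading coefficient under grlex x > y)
First, deg p = 2. The shape is more complex than any degree-1 curve.
Then, symmetries: mirror symmetry y ↦ −y ⇒ only even powers of y.
Next, checking where it meets the axes: among the integer gridlines, it crosses the x-axis at x ∈ {-1, 2}; the curve avoids every integer y-axis point in the box.
Finally, fitting integer coefficients to these (and the overall shape) gives p.

x^2 - 2*y^2 - x - 2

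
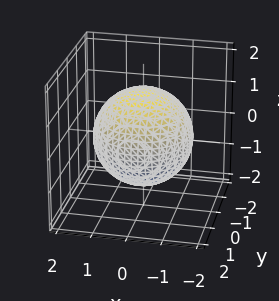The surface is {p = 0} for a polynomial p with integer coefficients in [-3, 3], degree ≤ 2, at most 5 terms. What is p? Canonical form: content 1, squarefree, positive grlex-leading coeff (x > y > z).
deg p = 2. Bounded and convex; a quadric.
Symmetries: the z ↦ −z reflection is a symmetry, so z appears only in even powers; the z-axis is an axis of rotation, so x and y enter only as x² + y².
From the axis intercepts and sections: a circular section at z = 1 has radius exactly 1.
Putting this together gives p.

x^2 + y^2 + z^2 - 2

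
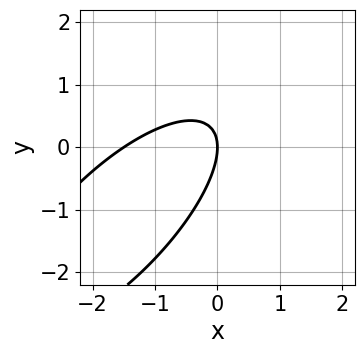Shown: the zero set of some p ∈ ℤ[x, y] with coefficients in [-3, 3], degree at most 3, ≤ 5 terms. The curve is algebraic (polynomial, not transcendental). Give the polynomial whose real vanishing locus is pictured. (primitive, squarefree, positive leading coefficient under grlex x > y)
2*x^2 - 3*x*y + 2*y^2 + 3*x

1. Degree: a generic line meets the curve in up to 2 points, so deg p = 2.
2. From the visible intercepts: it meets the y-axis at y = 0 (among the integer gridlines); it meets the x-axis at x = 0 (among the integer gridlines).
3. Assembling these constraints gives the stated polynomial.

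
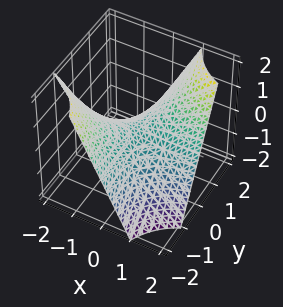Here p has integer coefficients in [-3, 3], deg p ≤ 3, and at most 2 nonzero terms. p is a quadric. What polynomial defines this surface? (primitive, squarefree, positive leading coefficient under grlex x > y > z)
x*y - z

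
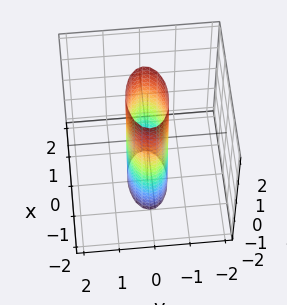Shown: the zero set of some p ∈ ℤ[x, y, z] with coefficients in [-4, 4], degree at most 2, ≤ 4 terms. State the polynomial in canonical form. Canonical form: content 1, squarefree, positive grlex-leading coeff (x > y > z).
x^2 + 3*y^2 - 1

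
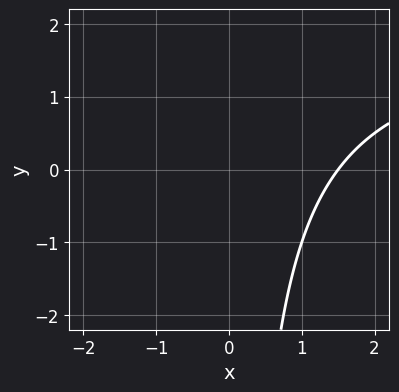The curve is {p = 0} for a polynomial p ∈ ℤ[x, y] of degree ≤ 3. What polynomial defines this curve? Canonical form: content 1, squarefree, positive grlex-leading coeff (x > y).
x*y - 2*x + 3

First, the degree is 2 — the shape is more complex than any degree-1 curve.
Then, observable constraints: it misses every integer gridline on the y-axis.
Finally, assembling these constraints gives the stated polynomial.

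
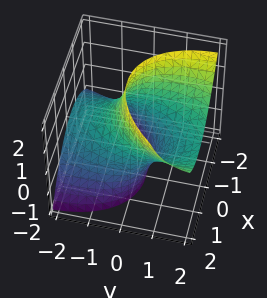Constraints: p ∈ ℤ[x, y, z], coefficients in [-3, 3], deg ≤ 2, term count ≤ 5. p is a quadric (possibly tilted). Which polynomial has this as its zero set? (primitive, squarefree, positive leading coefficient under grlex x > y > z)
First, degree: the shape is more complex than any degree-1 surface, so deg p = 2.
Then, observable constraints: it misses every integer gridline on the z-axis; among the integer gridlines, it crosses the x-axis at x ∈ {-1, 1}.
Finally, together with the visible shape, these determine p as stated.

2*x^2 - x*y + y^2 - 3*y*z - 2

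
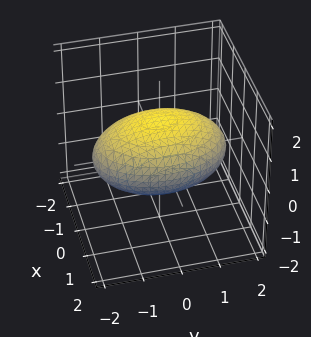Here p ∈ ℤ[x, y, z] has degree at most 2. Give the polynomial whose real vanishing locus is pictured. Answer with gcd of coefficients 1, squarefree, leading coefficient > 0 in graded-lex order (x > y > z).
2*x^2 + y^2 + 3*z^2 - 3

(a) deg p = 2. Bounded and convex; a quadric.
(b) Symmetries: it's symmetric under x → −x, forcing even powers of x; it's symmetric under z → −z, forcing even powers of z; mirror symmetry y ↦ −y ⇒ only even powers of y.
(c) Checking where it meets the axes: among the integer gridlines, it crosses the z-axis at z ∈ {-1, 1}.
(d) Matching integer coefficients to the picture gives p.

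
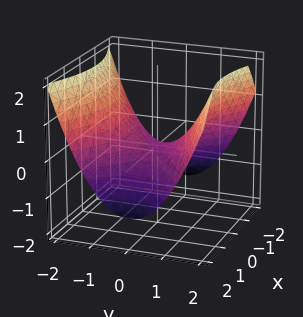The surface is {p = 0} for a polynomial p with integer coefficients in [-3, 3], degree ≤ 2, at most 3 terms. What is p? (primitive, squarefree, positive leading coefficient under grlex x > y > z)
x^2 - 2*y^2 + 3*z

1. deg p = 2.
2. Symmetries: the x ↦ −x reflection is a symmetry, so x appears only in even powers; it's symmetric under y → −y, forcing even powers of y.
3. Reading off the gridlines: it crosses the x-axis at the gridline x = 0; it meets the y-axis at y = 0 (among the integer gridlines); it meets the z-axis at z = 0 (among the integer gridlines).
4. Together with the visible shape, these determine p as stated.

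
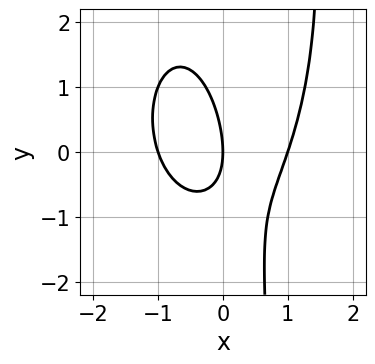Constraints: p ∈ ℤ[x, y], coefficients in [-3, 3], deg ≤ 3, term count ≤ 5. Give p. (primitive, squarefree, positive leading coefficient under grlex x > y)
Degree: the shape is more complex than any degree-2 curve, so deg p = 3.
Observable constraints: the x-axis gridline crossings are at x ∈ {-1, 0, 1}; it crosses the y-axis at the gridline y = 0.
Assembling these constraints gives the stated polynomial.

3*x^3 + x*y^2 - 2*x*y - y^2 - 3*x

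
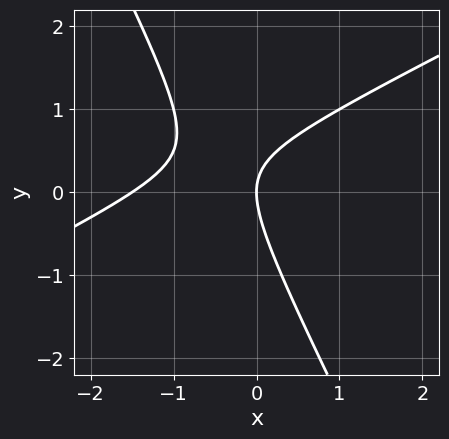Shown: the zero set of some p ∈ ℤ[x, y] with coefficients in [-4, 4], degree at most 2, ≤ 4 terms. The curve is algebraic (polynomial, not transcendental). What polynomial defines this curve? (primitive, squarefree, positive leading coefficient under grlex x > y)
First, degree: no degree-1 curve has this shape, so deg p = 2.
Next, against the integer gridlines: one y-axis crossing is at y = 0; it meets the x-axis at x = 0 (among the integer gridlines).
Finally, these observations pin down the coefficients.

2*x^2 - 3*x*y - 2*y^2 + 3*x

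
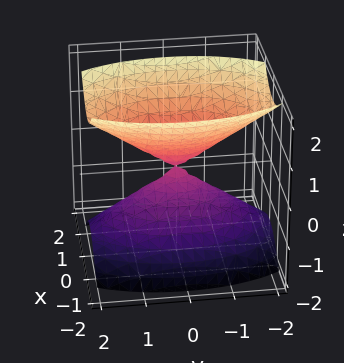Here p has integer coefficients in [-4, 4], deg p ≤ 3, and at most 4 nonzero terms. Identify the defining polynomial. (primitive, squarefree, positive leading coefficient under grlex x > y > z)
3*x^2 + y^2 - 2*z^2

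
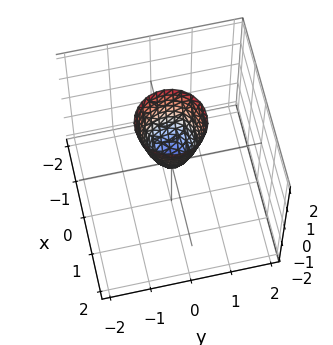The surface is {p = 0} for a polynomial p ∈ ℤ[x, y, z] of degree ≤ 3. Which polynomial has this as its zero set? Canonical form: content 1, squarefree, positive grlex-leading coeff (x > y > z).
3*x^2 + 3*y^2 - z

Degree: a paraboloid; a quadric, so deg p = 2.
Symmetries: every cross-section ⟂ z is a circle, so x, y appear only via x² + y².
From the visible intercepts: it meets the z-axis at z = 0 (among the integer gridlines); a circular section at z = 1 has radius between 0 and 1.
Assembling these constraints gives the stated polynomial.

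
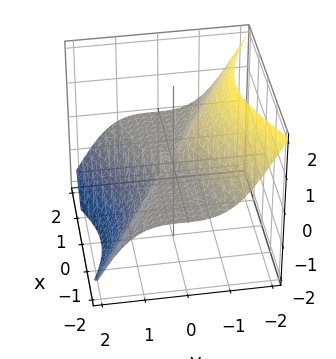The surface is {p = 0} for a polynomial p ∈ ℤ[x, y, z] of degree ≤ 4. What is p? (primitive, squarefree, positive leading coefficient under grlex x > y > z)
3*x^2*z + 3*y^3 + y*z^2 + 2*z^3 - y^2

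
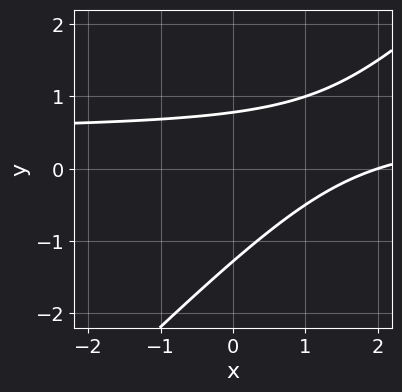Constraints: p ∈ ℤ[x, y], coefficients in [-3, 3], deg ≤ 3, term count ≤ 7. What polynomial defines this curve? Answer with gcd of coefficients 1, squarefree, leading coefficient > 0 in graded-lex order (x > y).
(a) deg p = 2. No degree-1 curve has this shape.
(b) Against the integer gridlines: it crosses the x-axis at the gridline x = 2.
(c) Together with the visible shape, these determine p as stated.

2*x*y - 2*y^2 - x - y + 2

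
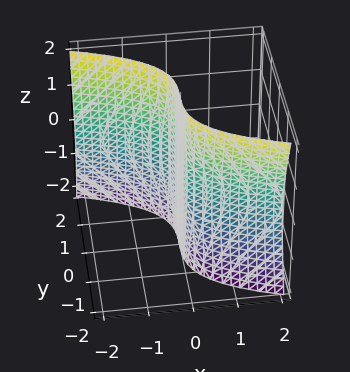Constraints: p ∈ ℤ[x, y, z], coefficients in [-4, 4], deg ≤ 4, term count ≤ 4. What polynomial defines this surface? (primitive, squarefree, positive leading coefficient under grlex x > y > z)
1. The degree is 3 — no degree-2 surface has this shape.
2. Against the integer gridlines: every point of the z-axis in the box is on the surface; it crosses the x-axis at the gridline x = 0.
3. Fitting integer coefficients to these (and the overall shape) gives p.

x*z^2 + 2*y^3 + 3*x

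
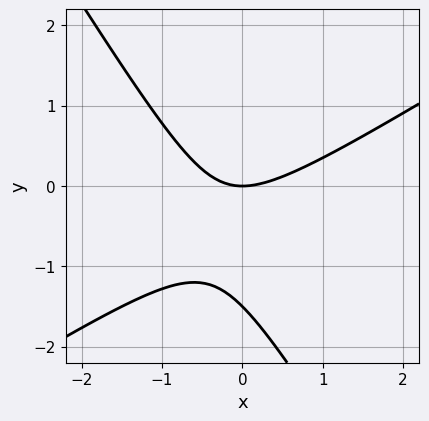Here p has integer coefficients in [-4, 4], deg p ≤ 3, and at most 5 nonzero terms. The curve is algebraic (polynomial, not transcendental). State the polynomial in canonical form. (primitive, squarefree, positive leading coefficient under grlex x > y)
2*x^2 - 2*x*y - 2*y^2 - 3*y

deg p = 2. No degree-1 curve has this shape.
From the visible intercepts: it crosses the y-axis at the gridline y = 0; one x-axis crossing is at x = 0.
These observations pin down the coefficients.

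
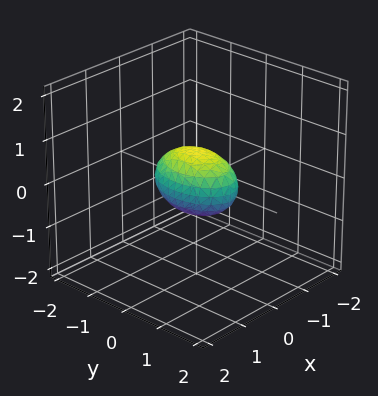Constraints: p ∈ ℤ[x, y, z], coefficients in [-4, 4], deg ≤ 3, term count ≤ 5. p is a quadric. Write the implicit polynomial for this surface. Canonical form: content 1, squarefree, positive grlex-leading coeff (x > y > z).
(a) The degree is 2 — a closed, bounded, convex surface; a quadric.
(b) Symmetries: mirror symmetry z ↦ −z ⇒ only even powers of z; the y ↦ −y reflection is a symmetry, so y appears only in even powers; mirror symmetry x ↦ −x ⇒ only even powers of x.
(c) Observable constraints: the y-axis gridline crossings are at y ∈ {-1, 1}.
(d) The integer polynomial consistent with all of this is the stated p.

2*x^2 + y^2 + 2*z^2 - 1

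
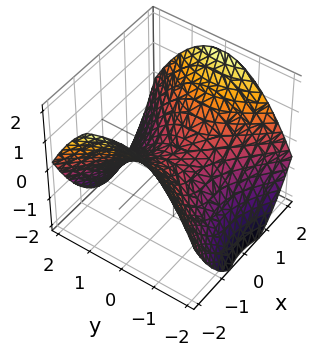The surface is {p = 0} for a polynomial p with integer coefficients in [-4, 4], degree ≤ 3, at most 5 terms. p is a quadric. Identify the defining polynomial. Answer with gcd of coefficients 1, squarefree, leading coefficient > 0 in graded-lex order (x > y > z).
deg p = 2. A hyperbolic paraboloid; a quadric.
Symmetries: it's symmetric under x → −x, forcing even powers of x; the y ↦ −y reflection is a symmetry, so y appears only in even powers.
From the visible intercepts: it meets the x-axis at x = 0 (among the integer gridlines); it crosses the y-axis at the gridline y = 0; it crosses the z-axis at the gridline z = 0.
These observations pin down the coefficients.

x^2 - y^2 - 2*z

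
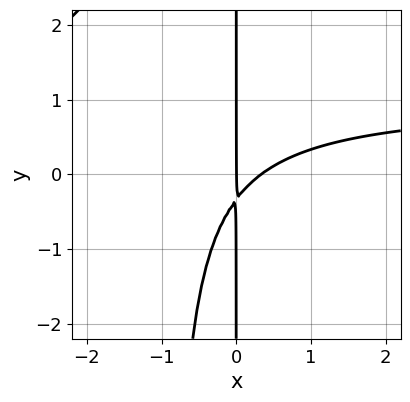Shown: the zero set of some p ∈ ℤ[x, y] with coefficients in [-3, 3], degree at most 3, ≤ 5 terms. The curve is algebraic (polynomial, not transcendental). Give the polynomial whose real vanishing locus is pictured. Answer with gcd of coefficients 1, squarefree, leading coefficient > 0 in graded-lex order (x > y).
(a) Degree: a generic line meets the curve in up to 3 points, so deg p = 3.
(b) From the visible intercepts: every point of the y-axis in the box is on the curve; it meets the x-axis at x = 0 (among the integer gridlines).
(c) Fitting integer coefficients to these (and the overall shape) gives p.

3*x^2*y - 3*x^2 + 3*x*y + x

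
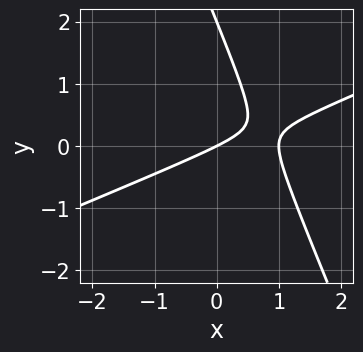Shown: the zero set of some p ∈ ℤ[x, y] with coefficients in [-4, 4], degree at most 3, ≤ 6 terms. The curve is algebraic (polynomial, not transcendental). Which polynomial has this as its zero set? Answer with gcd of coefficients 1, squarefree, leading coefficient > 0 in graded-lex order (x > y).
1. Degree: a generic line meets the curve in up to 2 points, so deg p = 2.
2. Reading off the gridlines: the x-axis gridline crossings are at x ∈ {0, 1}; among the integer gridlines, it crosses the y-axis at y ∈ {0, 2}.
3. Putting this together gives p.

x^2 - 2*x*y - y^2 - x + 2*y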